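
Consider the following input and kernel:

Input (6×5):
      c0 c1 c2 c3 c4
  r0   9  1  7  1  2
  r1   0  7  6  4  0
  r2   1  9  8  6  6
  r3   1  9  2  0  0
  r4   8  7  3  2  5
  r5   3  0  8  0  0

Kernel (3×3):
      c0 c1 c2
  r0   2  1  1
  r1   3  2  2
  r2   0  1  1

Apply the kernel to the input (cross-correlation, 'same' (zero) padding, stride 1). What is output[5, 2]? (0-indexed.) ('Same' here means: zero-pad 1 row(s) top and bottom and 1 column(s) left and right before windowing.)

The receptive field on the zero-padded input at this output position is [7 3 2 / 0 8 0 / 0 0 0]. Elementwise product with the kernel and sum: 7·2 + 3·1 + 2·1 + 0·3 + 8·2 + 0·2 + 0·1 + 0·1.

35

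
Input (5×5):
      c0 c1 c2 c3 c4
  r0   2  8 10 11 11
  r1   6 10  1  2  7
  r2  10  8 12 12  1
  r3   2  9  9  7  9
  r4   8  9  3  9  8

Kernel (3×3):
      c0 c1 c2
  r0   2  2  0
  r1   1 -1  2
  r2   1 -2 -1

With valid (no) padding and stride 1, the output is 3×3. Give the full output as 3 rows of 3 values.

0 21 42
33 26 -6
34 48 45

Output[0,0]: The receptive field on the input at this output position is [2 8 10 / 6 10 1 / 10 8 12]. Elementwise product with the kernel and sum: 2·2 + 8·2 + 6·1 + 10·-1 + 1·2 + 10·1 + 8·-2 + 12·-1.
Output[0,1]: The receptive field on the input at this output position is [8 10 11 / 10 1 2 / 8 12 12]. Elementwise product with the kernel and sum: 8·2 + 10·2 + 10·1 + 1·-1 + 2·2 + 8·1 + 12·-2 + 12·-1.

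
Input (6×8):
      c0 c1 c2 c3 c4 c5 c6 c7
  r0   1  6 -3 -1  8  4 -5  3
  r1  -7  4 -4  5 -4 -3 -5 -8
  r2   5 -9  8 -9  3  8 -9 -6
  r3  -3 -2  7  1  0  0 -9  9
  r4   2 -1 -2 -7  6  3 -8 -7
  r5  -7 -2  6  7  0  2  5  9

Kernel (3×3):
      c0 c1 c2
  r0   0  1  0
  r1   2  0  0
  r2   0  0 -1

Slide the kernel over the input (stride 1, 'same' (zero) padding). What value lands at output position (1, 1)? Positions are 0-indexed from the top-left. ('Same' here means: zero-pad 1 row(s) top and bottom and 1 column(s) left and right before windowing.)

The receptive field on the zero-padded input at this output position is [1 6 -3 / -7 4 -4 / 5 -9 8]. Elementwise product with the kernel and sum: 6·1 + -7·2 + 8·-1.

-16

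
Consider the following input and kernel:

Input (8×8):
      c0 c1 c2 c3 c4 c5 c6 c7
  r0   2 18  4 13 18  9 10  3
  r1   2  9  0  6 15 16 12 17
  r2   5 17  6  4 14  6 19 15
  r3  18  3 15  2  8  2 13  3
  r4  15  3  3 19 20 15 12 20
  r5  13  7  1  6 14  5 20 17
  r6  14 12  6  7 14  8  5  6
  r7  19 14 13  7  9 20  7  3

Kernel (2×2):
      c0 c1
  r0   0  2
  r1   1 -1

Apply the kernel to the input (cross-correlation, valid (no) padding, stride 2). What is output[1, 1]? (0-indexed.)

21

The receptive field on the input at this output position is [6 4 / 15 2]. Elementwise product with the kernel and sum: 4·2 + 15·1 + 2·-1.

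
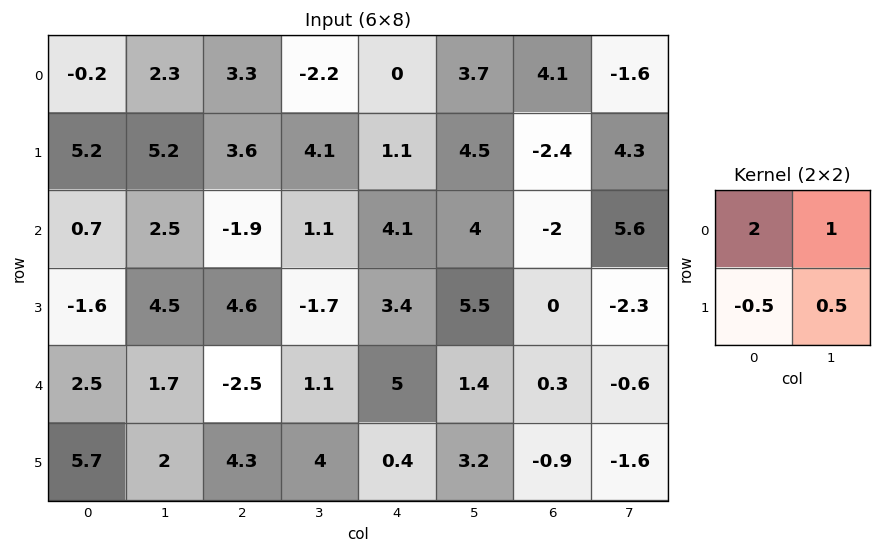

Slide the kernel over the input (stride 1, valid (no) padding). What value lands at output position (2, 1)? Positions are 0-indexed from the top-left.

3.15

The receptive field on the input at this output position is [2.5 -1.9 / 4.5 4.6]. Elementwise product with the kernel and sum: 2.5·2 + -1.9·1 + 4.5·-0.5 + 4.6·0.5.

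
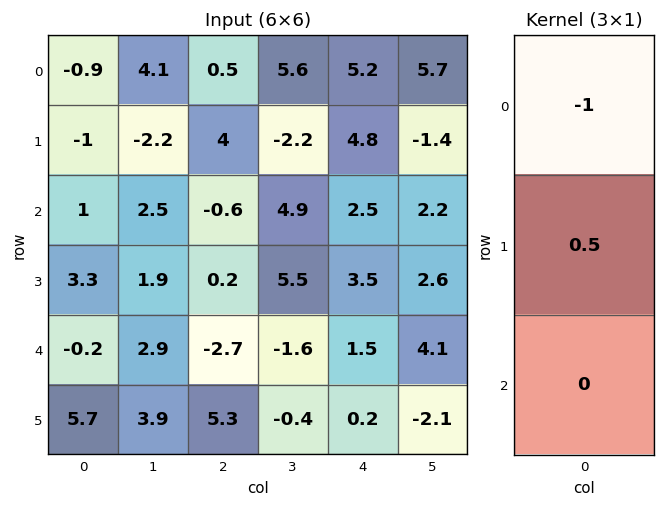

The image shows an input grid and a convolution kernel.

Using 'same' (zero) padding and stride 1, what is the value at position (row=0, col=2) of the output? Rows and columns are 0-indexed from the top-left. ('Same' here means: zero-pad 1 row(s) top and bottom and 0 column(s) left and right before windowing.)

The receptive field on the zero-padded input at this output position is [0 / 0.5 / 4]. Elementwise product with the kernel and sum: 0·-1 + 0.5·0.5.

0.25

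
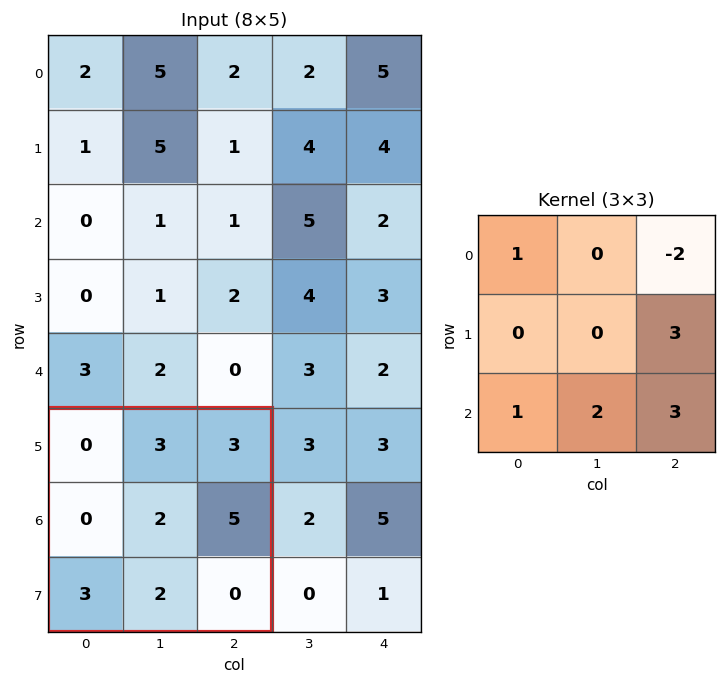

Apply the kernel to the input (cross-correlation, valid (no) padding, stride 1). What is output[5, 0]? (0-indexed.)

16

The receptive field on the input at this output position is [0 3 3 / 0 2 5 / 3 2 0]. Elementwise product with the kernel and sum: 0·1 + 3·-2 + 5·3 + 3·1 + 2·2 + 0·3.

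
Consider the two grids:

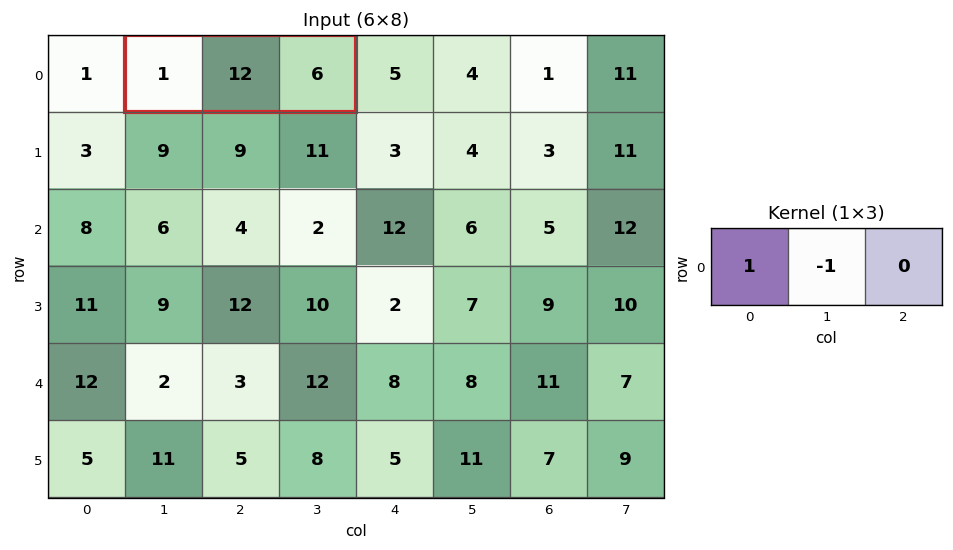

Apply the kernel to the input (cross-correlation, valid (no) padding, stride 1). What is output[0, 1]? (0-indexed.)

The receptive field on the input at this output position is [1 12 6]. Elementwise product with the kernel and sum: 1·1 + 12·-1.

-11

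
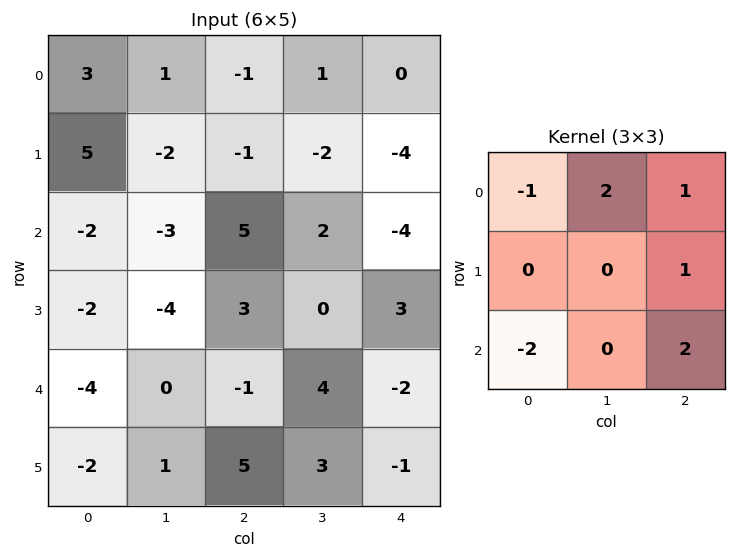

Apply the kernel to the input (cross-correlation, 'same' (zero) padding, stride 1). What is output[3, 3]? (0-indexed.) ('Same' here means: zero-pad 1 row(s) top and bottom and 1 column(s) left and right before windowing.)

-4

The receptive field on the zero-padded input at this output position is [5 2 -4 / 3 0 3 / -1 4 -2]. Elementwise product with the kernel and sum: 5·-1 + 2·2 + -4·1 + 3·1 + -1·-2 + -2·2.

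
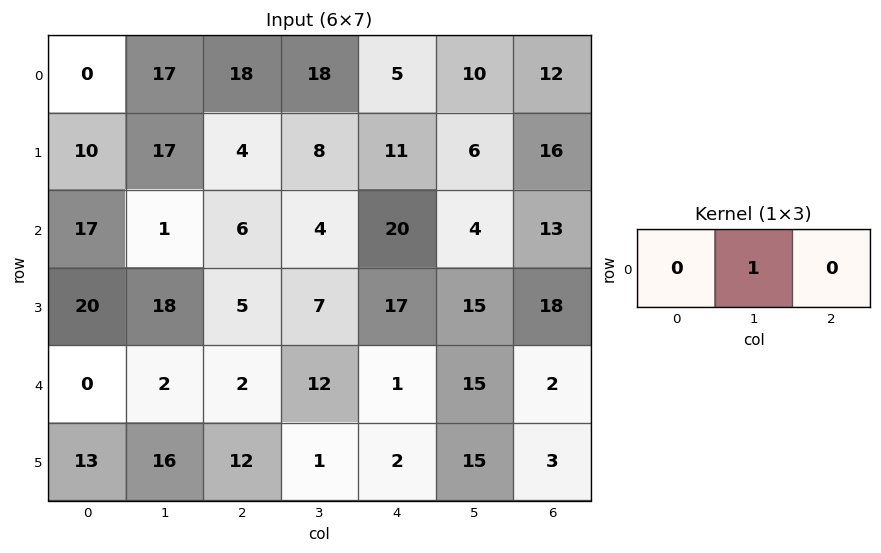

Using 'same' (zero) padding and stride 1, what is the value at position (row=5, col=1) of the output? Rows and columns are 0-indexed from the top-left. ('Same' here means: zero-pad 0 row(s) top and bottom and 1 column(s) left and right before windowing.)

16

The receptive field on the zero-padded input at this output position is [13 16 12]. Elementwise product with the kernel and sum: 16·1.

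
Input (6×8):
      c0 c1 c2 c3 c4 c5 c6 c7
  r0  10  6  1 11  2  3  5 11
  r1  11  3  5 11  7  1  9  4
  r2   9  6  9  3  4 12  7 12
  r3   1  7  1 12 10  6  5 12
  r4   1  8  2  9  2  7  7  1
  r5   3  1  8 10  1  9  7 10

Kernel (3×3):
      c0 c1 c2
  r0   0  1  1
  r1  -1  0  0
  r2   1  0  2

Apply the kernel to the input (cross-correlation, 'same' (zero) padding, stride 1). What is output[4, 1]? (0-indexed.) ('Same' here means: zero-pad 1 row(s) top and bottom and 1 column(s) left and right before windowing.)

26

The receptive field on the zero-padded input at this output position is [1 7 1 / 1 8 2 / 3 1 8]. Elementwise product with the kernel and sum: 7·1 + 1·1 + 1·-1 + 3·1 + 8·2.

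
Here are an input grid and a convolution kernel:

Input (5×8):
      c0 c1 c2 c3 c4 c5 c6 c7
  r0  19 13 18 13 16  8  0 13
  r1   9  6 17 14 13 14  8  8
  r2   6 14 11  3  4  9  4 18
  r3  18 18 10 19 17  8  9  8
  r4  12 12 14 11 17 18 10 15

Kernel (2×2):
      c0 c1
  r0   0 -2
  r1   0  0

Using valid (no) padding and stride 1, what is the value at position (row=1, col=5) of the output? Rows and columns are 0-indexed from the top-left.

The receptive field on the input at this output position is [14 8 / 9 4]. Elementwise product with the kernel and sum: 8·-2.

-16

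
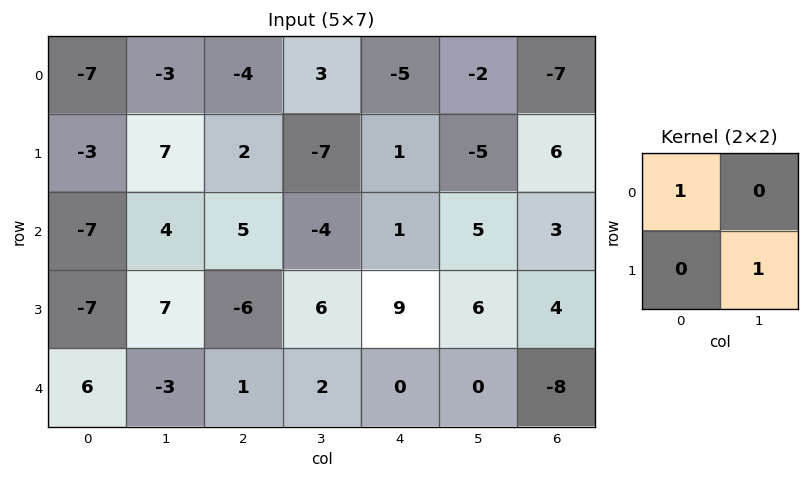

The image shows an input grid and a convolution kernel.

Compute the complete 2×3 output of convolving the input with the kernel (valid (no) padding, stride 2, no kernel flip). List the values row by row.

Output[0,0]: The receptive field on the input at this output position is [-7 -3 / -3 7]. Elementwise product with the kernel and sum: -7·1 + 7·1.

0 -11 -10
0 11 7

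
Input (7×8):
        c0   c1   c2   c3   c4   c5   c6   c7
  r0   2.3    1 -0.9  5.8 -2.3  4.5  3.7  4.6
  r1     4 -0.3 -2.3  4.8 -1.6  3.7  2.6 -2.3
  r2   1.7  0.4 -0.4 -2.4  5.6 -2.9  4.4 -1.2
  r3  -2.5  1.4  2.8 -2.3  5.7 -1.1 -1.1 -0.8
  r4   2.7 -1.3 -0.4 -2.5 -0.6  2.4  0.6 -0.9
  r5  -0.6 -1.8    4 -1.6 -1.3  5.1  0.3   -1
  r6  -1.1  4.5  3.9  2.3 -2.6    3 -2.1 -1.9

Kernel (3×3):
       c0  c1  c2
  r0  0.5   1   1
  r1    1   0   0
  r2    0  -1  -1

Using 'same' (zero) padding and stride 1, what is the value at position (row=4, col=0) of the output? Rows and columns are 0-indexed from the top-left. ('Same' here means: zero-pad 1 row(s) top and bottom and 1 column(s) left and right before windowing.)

1.3

The receptive field on the zero-padded input at this output position is [0 -2.5 1.4 / 0 2.7 -1.3 / 0 -0.6 -1.8]. Elementwise product with the kernel and sum: 0·0.5 + -2.5·1 + 1.4·1 + 0·1 + -0.6·-1 + -1.8·-1.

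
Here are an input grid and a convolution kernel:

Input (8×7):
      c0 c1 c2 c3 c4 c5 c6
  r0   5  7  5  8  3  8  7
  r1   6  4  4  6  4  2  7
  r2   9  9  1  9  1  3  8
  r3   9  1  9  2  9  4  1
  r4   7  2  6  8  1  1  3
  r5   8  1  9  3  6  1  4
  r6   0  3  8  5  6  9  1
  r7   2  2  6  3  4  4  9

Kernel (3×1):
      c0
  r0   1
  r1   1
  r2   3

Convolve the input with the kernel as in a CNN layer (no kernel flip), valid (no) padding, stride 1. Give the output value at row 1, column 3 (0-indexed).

The receptive field on the input at this output position is [6 / 9 / 2]. Elementwise product with the kernel and sum: 6·1 + 9·1 + 2·3.

21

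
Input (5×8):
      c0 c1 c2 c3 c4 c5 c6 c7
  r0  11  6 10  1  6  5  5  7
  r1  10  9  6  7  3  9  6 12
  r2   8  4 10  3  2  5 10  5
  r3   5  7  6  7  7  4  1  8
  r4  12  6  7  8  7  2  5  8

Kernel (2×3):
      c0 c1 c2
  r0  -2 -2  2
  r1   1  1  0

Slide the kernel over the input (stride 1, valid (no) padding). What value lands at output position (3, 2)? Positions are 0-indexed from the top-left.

The receptive field on the input at this output position is [6 7 7 / 7 8 7]. Elementwise product with the kernel and sum: 6·-2 + 7·-2 + 7·2 + 7·1 + 8·1.

3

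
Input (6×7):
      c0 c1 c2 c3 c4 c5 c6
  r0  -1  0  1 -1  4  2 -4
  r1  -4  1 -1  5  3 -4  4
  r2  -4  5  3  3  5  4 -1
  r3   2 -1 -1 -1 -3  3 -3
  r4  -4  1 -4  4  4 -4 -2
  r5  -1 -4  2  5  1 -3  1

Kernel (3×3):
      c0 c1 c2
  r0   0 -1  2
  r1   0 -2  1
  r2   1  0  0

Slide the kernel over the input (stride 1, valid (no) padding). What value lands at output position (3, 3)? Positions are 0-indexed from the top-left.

2

The receptive field on the input at this output position is [-1 -3 3 / 4 4 -4 / 5 1 -3]. Elementwise product with the kernel and sum: -3·-1 + 3·2 + 4·-2 + -4·1 + 5·1.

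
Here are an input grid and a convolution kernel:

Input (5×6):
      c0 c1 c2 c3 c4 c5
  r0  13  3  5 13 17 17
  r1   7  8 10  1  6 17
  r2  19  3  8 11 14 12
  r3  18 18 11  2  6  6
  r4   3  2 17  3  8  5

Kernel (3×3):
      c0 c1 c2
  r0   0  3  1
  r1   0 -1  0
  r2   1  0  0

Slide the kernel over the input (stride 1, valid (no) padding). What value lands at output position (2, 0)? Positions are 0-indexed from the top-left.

2

The receptive field on the input at this output position is [19 3 8 / 18 18 11 / 3 2 17]. Elementwise product with the kernel and sum: 3·3 + 8·1 + 18·-1 + 3·1.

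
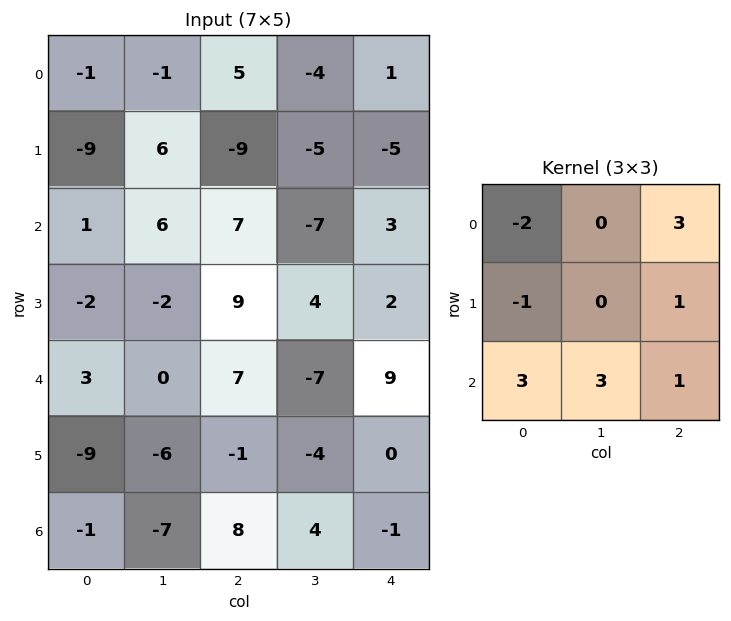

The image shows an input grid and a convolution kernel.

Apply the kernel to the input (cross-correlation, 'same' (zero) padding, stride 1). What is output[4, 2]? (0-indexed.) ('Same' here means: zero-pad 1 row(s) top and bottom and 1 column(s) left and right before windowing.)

The receptive field on the zero-padded input at this output position is [-2 9 4 / 0 7 -7 / -6 -1 -4]. Elementwise product with the kernel and sum: -2·-2 + 4·3 + 0·-1 + -7·1 + -6·3 + -1·3 + -4·1.

-16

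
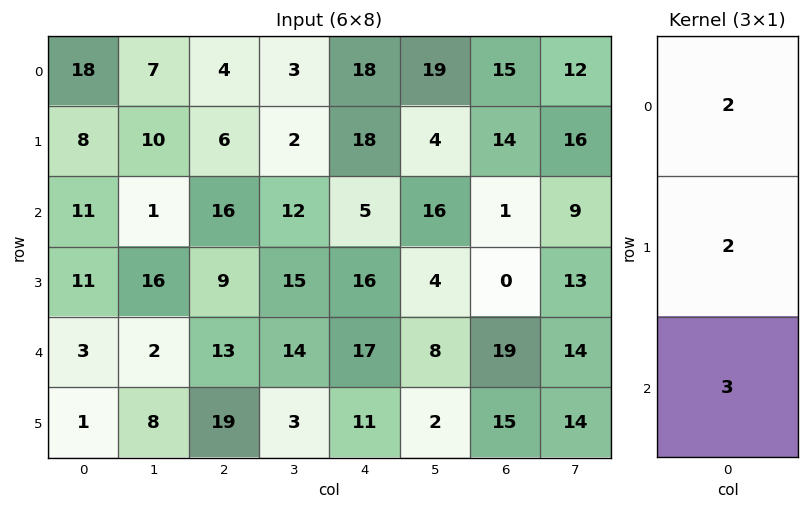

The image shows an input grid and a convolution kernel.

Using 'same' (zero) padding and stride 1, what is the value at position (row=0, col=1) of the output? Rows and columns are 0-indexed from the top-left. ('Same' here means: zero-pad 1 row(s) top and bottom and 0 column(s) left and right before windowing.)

44

The receptive field on the zero-padded input at this output position is [0 / 7 / 10]. Elementwise product with the kernel and sum: 0·2 + 7·2 + 10·3.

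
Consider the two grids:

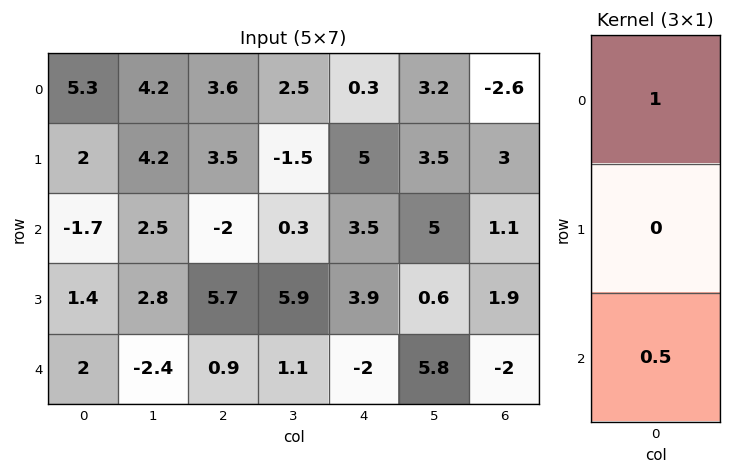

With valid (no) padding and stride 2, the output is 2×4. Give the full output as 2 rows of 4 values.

Output[0,0]: The receptive field on the input at this output position is [5.3 / 2 / -1.7]. Elementwise product with the kernel and sum: 5.3·1 + -1.7·0.5.

4.45 2.6 2.05 -2.05
-0.7 -1.55 2.5 0.1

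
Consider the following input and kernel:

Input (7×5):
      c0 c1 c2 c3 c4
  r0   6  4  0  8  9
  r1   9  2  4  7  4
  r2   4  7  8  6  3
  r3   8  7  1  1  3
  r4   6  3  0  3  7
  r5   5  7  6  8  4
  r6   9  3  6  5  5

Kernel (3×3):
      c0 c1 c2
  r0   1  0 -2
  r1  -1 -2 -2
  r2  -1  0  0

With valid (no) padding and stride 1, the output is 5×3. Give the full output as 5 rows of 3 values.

Output[0,0]: The receptive field on the input at this output position is [6 4 0 / 9 2 4 / 4 7 8]. Elementwise product with the kernel and sum: 6·1 + 0·-2 + 9·-1 + 2·-2 + 4·-2 + 4·-1.
Output[0,1]: The receptive field on the input at this output position is [4 0 8 / 2 4 7 / 7 8 6]. Elementwise product with the kernel and sum: 4·1 + 8·-2 + 2·-1 + 4·-2 + 7·-2 + 7·-1.

-19 -43 -52
-41 -54 -31
-42 -19 -7
-11 -11 -31
-34 -41 -50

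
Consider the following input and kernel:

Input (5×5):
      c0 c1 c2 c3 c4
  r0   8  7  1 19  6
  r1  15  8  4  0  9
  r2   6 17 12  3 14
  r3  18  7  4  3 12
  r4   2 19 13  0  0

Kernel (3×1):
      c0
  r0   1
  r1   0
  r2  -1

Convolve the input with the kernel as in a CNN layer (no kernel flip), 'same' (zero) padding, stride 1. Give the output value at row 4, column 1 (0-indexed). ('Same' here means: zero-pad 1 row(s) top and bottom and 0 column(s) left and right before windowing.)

7

The receptive field on the zero-padded input at this output position is [7 / 19 / 0]. Elementwise product with the kernel and sum: 7·1 + 0·-1.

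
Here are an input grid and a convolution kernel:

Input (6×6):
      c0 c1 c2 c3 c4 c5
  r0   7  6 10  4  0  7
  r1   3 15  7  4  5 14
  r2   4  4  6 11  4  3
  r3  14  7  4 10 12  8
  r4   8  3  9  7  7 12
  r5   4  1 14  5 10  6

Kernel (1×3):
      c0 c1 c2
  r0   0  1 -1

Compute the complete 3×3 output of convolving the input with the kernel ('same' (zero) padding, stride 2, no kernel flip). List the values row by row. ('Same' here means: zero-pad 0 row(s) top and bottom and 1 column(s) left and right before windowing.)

1 6 -7
0 -5 1
5 2 -5

Output[0,0]: The receptive field on the zero-padded input at this output position is [0 7 6]. Elementwise product with the kernel and sum: 7·1 + 6·-1.
Output[0,1]: The receptive field on the zero-padded input at this output position is [6 10 4]. Elementwise product with the kernel and sum: 10·1 + 4·-1.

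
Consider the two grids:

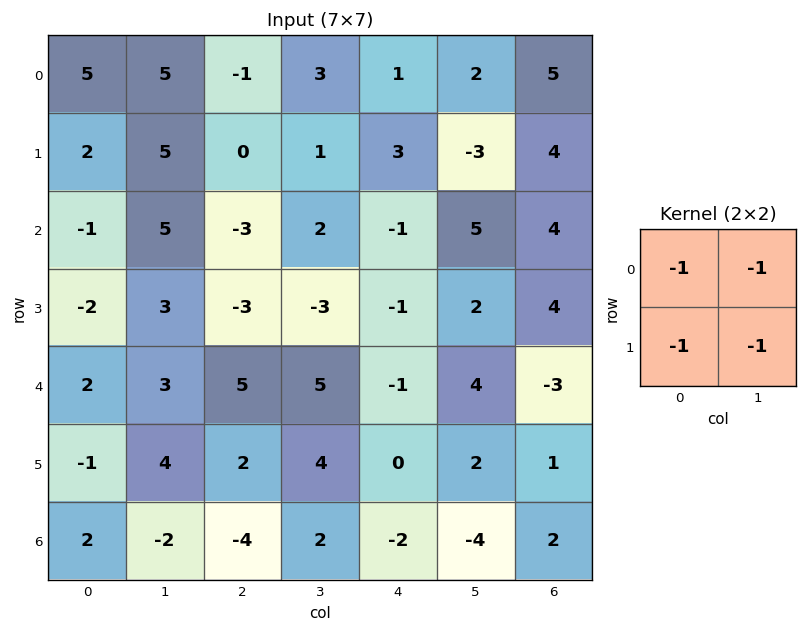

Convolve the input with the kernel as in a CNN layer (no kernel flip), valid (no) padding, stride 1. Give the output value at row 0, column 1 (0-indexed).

-9

The receptive field on the input at this output position is [5 -1 / 5 0]. Elementwise product with the kernel and sum: 5·-1 + -1·-1 + 5·-1 + 0·-1.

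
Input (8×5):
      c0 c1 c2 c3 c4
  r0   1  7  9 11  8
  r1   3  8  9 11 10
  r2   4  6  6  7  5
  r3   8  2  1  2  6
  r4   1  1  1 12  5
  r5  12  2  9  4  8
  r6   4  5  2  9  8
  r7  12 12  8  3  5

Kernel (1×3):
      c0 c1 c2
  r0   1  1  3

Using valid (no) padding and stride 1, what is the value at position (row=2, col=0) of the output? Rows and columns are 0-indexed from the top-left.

The receptive field on the input at this output position is [4 6 6]. Elementwise product with the kernel and sum: 4·1 + 6·1 + 6·3.

28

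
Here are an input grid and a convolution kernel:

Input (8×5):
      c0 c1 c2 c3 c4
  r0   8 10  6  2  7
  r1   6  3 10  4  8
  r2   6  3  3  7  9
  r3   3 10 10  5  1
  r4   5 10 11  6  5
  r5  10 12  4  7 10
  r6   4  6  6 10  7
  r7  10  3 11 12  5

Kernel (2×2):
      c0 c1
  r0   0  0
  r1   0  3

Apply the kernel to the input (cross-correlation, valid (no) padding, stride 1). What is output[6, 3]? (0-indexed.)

The receptive field on the input at this output position is [10 7 / 12 5]. Elementwise product with the kernel and sum: 5·3.

15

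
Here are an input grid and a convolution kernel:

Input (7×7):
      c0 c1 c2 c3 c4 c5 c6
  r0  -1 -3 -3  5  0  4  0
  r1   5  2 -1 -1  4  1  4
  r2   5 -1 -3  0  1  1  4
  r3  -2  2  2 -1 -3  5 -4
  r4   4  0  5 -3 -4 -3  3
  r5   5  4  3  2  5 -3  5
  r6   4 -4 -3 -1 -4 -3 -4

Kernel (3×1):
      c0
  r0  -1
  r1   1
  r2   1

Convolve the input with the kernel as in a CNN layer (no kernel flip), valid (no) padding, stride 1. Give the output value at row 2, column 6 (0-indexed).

The receptive field on the input at this output position is [4 / -4 / 3]. Elementwise product with the kernel and sum: 4·-1 + -4·1 + 3·1.

-5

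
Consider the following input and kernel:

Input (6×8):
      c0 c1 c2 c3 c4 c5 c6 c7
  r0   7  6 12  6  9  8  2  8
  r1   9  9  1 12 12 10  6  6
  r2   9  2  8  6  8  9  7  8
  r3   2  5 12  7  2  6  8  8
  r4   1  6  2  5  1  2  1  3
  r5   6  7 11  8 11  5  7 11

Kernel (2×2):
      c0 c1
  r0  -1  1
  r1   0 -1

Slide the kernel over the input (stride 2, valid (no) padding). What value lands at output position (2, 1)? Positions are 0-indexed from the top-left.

-5

The receptive field on the input at this output position is [2 5 / 11 8]. Elementwise product with the kernel and sum: 2·-1 + 5·1 + 8·-1.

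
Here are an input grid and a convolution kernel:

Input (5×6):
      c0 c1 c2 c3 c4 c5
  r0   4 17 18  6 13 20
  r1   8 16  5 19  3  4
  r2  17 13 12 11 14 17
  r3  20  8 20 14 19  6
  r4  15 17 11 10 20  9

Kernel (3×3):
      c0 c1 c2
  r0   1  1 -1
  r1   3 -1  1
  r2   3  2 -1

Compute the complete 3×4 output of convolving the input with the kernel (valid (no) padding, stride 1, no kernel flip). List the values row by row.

81 143 54 101
125 90 129 128
158 95 107 98

Output[0,0]: The receptive field on the input at this output position is [4 17 18 / 8 16 5 / 17 13 12]. Elementwise product with the kernel and sum: 4·1 + 17·1 + 18·-1 + 8·3 + 16·-1 + 5·1 + 17·3 + 13·2 + 12·-1.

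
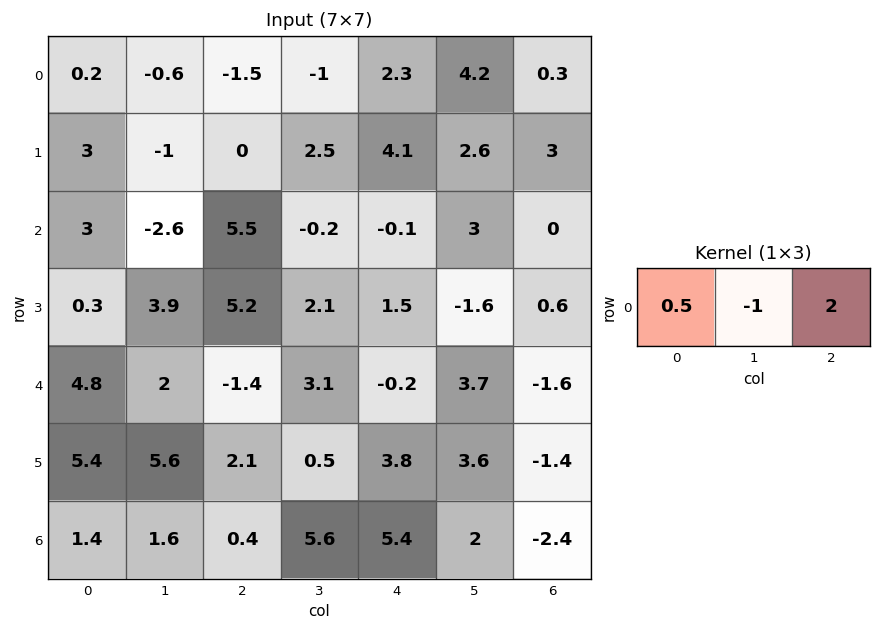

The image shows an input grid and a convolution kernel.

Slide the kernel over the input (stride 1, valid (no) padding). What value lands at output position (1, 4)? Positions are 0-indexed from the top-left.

5.45

The receptive field on the input at this output position is [4.1 2.6 3]. Elementwise product with the kernel and sum: 4.1·0.5 + 2.6·-1 + 3·2.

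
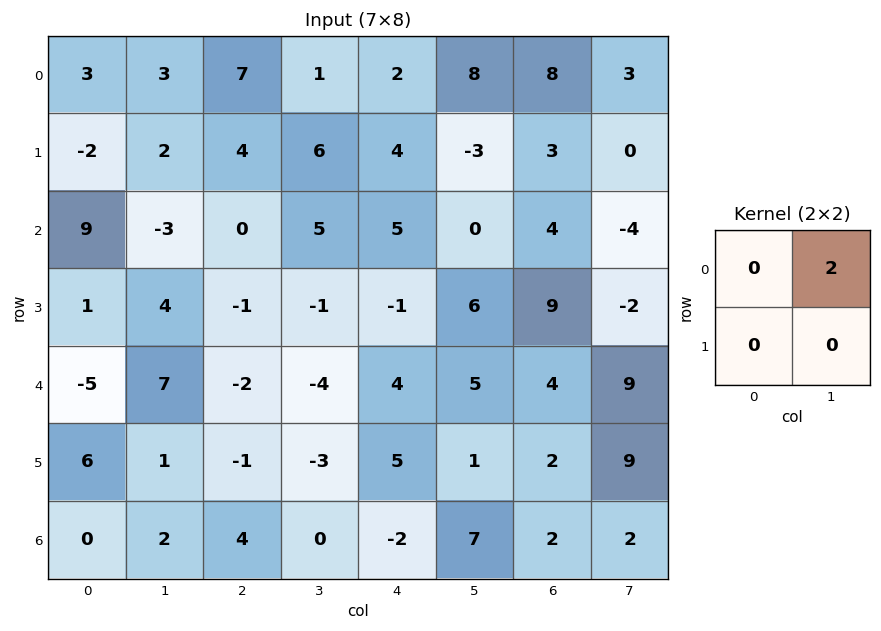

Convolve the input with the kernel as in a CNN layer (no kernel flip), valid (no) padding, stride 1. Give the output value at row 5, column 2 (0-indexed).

The receptive field on the input at this output position is [-1 -3 / 4 0]. Elementwise product with the kernel and sum: -3·2.

-6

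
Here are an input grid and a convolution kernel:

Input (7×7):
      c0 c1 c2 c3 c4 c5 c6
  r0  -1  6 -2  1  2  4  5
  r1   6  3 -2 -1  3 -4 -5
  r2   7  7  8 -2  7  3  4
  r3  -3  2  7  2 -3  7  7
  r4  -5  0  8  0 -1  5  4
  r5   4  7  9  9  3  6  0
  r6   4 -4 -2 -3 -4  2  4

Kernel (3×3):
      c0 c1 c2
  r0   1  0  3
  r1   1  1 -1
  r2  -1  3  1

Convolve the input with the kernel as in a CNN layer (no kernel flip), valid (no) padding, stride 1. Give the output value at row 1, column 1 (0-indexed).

The receptive field on the input at this output position is [3 -2 -1 / 7 8 -2 / 2 7 2]. Elementwise product with the kernel and sum: 3·1 + -1·3 + 7·1 + 8·1 + -2·-1 + 2·-1 + 7·3 + 2·1.

38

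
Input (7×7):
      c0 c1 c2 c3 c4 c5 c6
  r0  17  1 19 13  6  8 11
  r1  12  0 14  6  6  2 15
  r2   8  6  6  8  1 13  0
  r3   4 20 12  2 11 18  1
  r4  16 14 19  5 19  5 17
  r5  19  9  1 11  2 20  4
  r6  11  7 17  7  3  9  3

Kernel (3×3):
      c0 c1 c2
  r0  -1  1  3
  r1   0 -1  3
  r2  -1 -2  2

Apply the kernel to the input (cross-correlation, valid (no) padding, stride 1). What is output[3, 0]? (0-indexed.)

60

The receptive field on the input at this output position is [4 20 12 / 16 14 19 / 19 9 1]. Elementwise product with the kernel and sum: 4·-1 + 20·1 + 12·3 + 14·-1 + 19·3 + 19·-1 + 9·-2 + 1·2.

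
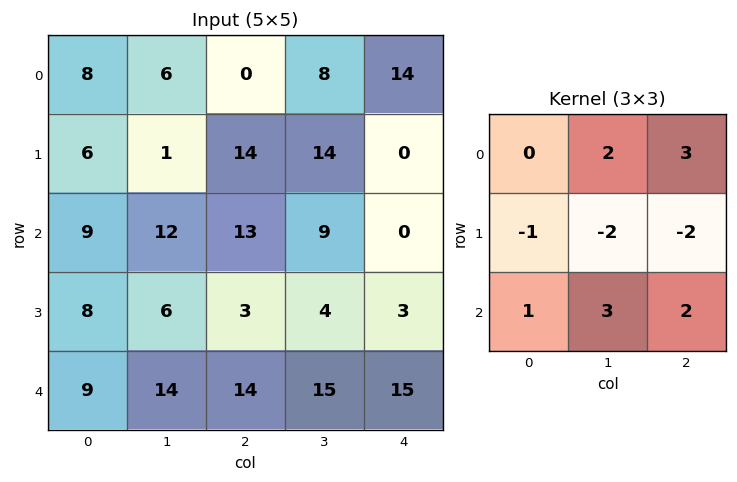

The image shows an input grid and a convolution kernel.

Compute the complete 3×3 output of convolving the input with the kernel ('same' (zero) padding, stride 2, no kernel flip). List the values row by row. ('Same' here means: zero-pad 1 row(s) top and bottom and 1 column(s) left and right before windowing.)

Output[0,0]: The receptive field on the zero-padded input at this output position is [0 0 0 / 0 8 6 / 0 6 1]. Elementwise product with the kernel and sum: 0·2 + 0·3 + 0·-1 + 8·-2 + 6·-2 + 0·1 + 6·3 + 1·2.

-8 49 -22
9 37 4
-12 -54 -39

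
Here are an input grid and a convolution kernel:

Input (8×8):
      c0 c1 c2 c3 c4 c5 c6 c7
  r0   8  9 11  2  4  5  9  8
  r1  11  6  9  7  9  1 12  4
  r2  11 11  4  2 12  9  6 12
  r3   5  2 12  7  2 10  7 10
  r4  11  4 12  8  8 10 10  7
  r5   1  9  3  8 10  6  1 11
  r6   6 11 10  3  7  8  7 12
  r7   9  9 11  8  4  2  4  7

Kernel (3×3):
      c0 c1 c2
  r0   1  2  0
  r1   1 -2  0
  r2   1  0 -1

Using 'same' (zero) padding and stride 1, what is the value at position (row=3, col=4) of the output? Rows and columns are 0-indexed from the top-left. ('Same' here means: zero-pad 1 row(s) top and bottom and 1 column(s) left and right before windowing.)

The receptive field on the zero-padded input at this output position is [2 12 9 / 7 2 10 / 8 8 10]. Elementwise product with the kernel and sum: 2·1 + 12·2 + 7·1 + 2·-2 + 8·1 + 10·-1.

27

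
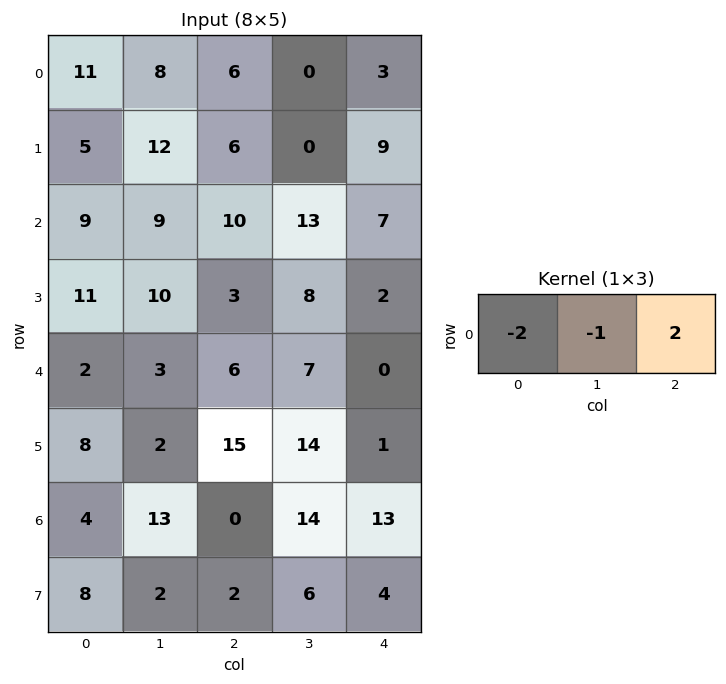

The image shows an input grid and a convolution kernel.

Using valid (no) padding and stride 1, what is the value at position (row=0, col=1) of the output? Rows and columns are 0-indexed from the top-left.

The receptive field on the input at this output position is [8 6 0]. Elementwise product with the kernel and sum: 8·-2 + 6·-1 + 0·2.

-22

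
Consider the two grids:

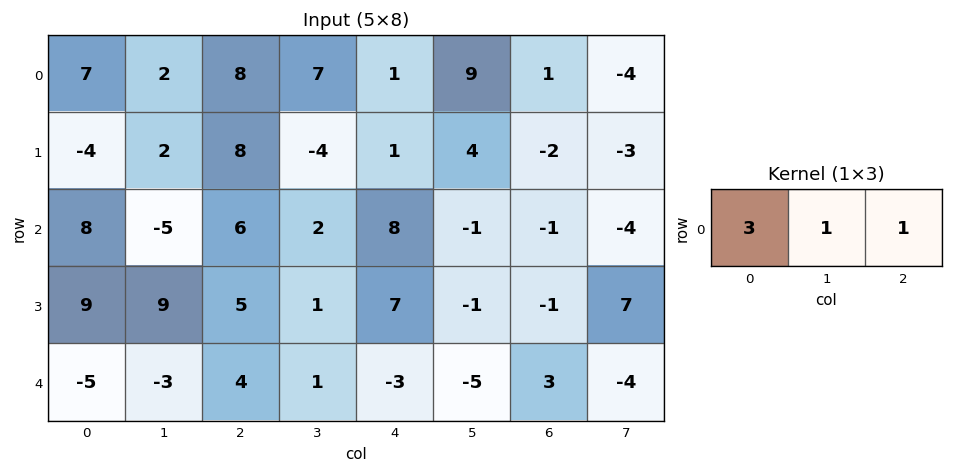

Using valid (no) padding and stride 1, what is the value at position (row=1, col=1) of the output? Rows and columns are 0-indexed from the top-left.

The receptive field on the input at this output position is [2 8 -4]. Elementwise product with the kernel and sum: 2·3 + 8·1 + -4·1.

10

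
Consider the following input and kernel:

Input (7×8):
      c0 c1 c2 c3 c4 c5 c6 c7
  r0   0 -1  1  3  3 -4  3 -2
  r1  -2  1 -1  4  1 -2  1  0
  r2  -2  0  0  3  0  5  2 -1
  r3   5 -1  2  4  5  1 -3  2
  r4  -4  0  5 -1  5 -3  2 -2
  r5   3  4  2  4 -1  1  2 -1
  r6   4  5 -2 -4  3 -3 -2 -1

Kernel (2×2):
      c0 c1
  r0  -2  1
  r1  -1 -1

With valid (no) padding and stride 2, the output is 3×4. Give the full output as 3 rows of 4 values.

0 -2 -9 -9
0 -3 -1 -4
1 -17 -13 -7

Output[0,0]: The receptive field on the input at this output position is [0 -1 / -2 1]. Elementwise product with the kernel and sum: 0·-2 + -1·1 + -2·-1 + 1·-1.
Output[0,1]: The receptive field on the input at this output position is [1 3 / -1 4]. Elementwise product with the kernel and sum: 1·-2 + 3·1 + -1·-1 + 4·-1.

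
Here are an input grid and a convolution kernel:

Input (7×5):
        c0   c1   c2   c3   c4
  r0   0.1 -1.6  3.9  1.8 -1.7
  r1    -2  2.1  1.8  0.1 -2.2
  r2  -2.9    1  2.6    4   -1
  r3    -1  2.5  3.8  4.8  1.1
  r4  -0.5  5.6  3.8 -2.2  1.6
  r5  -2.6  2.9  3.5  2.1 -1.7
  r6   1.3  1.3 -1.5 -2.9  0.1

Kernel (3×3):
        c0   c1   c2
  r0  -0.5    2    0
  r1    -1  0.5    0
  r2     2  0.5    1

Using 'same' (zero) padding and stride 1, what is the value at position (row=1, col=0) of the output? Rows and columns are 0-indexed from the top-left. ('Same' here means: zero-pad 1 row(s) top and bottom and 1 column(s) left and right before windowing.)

The receptive field on the zero-padded input at this output position is [0 0.1 -1.6 / 0 -2 2.1 / 0 -2.9 1]. Elementwise product with the kernel and sum: 0·-0.5 + 0.1·2 + 0·-1 + -2·0.5 + 0·2 + -2.9·0.5 + 1·1.

-1.25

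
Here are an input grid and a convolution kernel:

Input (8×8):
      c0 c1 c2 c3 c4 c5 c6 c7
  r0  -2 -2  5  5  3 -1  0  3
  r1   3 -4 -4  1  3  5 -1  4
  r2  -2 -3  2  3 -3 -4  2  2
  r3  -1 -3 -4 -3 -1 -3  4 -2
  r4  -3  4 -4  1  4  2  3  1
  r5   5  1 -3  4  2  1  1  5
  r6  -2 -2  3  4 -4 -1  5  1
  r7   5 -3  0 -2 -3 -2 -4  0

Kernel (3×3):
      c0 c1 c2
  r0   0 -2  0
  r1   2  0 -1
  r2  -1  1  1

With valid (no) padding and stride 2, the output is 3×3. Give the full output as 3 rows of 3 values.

15 -23 10
11 -4 3
8 -13 7

Output[0,0]: The receptive field on the input at this output position is [-2 -2 5 / 3 -4 -4 / -2 -3 2]. Elementwise product with the kernel and sum: -2·-2 + 3·2 + -4·-1 + -2·-1 + -3·1 + 2·1.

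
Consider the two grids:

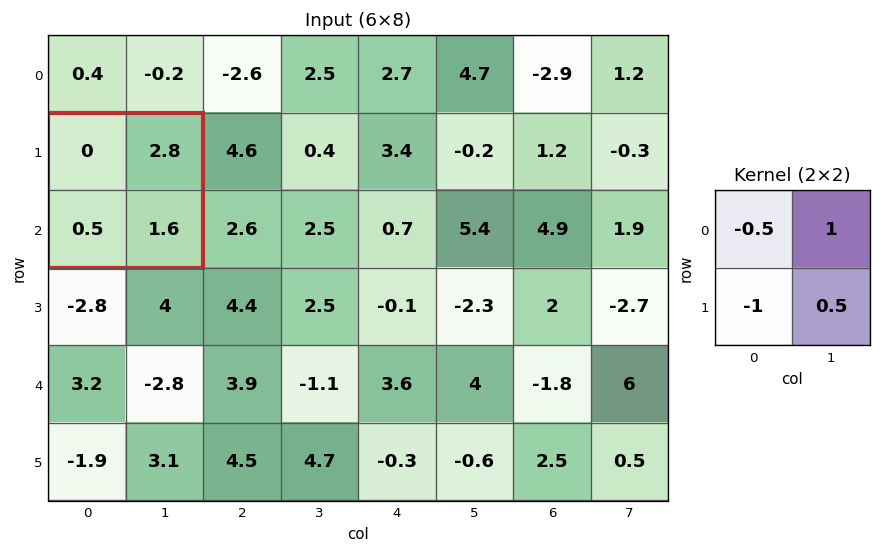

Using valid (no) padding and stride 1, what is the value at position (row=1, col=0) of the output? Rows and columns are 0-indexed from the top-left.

3.1

The receptive field on the input at this output position is [0 2.8 / 0.5 1.6]. Elementwise product with the kernel and sum: 0·-0.5 + 2.8·1 + 0.5·-1 + 1.6·0.5.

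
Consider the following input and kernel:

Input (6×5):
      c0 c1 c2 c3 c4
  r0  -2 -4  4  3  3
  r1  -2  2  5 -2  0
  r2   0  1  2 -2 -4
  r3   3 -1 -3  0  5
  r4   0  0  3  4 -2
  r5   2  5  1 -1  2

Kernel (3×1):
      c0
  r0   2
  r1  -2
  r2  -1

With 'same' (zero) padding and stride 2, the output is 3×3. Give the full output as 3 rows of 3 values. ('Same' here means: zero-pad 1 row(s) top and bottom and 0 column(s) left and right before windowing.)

6 -13 -6
-7 9 3
4 -13 12

Output[0,0]: The receptive field on the zero-padded input at this output position is [0 / -2 / -2]. Elementwise product with the kernel and sum: 0·2 + -2·-2 + -2·-1.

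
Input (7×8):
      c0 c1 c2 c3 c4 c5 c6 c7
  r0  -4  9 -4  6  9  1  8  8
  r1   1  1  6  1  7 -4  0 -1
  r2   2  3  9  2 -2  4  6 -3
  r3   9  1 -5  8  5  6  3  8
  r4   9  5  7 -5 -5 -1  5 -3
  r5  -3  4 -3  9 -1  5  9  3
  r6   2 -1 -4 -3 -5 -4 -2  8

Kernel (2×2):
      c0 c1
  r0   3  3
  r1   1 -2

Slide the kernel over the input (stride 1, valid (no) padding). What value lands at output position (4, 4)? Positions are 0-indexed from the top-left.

-29

The receptive field on the input at this output position is [-5 -1 / -1 5]. Elementwise product with the kernel and sum: -5·3 + -1·3 + -1·1 + 5·-2.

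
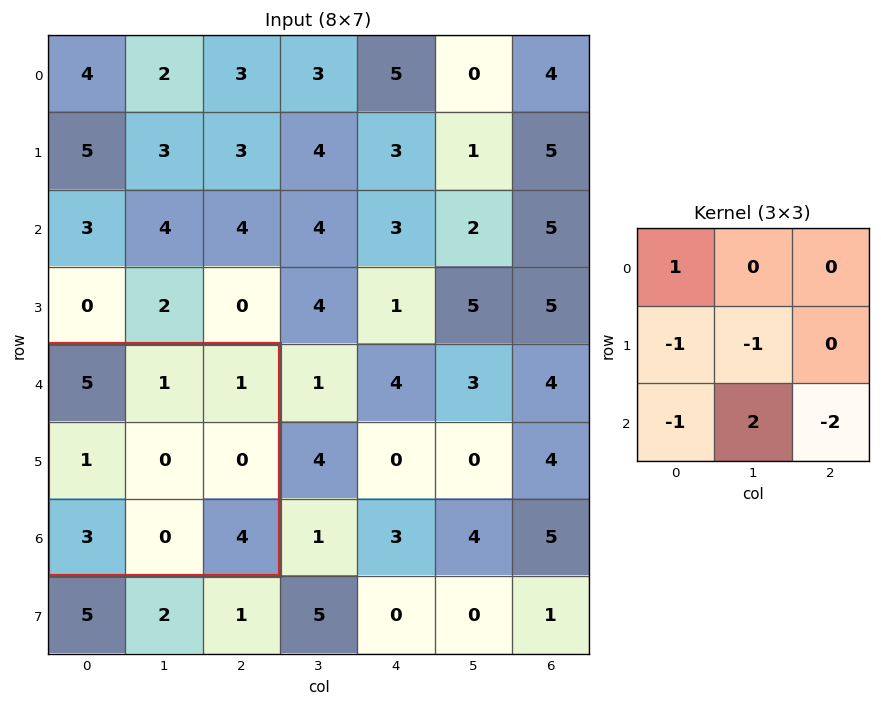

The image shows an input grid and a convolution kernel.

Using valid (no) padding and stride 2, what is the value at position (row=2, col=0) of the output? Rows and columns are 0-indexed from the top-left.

The receptive field on the input at this output position is [5 1 1 / 1 0 0 / 3 0 4]. Elementwise product with the kernel and sum: 5·1 + 1·-1 + 0·-1 + 3·-1 + 0·2 + 4·-2.

-7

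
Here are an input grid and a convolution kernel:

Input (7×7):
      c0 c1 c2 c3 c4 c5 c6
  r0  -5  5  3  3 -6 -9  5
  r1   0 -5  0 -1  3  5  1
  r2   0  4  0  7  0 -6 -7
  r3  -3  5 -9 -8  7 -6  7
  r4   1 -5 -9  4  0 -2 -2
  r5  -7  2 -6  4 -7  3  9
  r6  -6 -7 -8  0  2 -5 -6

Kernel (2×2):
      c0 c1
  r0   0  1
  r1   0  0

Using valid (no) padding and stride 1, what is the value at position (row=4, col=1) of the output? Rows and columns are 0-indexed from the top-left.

-9

The receptive field on the input at this output position is [-5 -9 / 2 -6]. Elementwise product with the kernel and sum: -9·1.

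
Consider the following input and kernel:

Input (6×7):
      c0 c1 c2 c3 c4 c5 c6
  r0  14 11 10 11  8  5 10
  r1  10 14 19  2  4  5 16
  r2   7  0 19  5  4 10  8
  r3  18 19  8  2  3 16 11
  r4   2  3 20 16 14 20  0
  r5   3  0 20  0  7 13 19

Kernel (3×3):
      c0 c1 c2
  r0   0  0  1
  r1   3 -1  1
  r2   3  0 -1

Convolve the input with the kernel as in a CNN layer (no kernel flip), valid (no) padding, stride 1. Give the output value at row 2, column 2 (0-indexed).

75

The receptive field on the input at this output position is [19 5 4 / 8 2 3 / 20 16 14]. Elementwise product with the kernel and sum: 4·1 + 8·3 + 2·-1 + 3·1 + 20·3 + 14·-1.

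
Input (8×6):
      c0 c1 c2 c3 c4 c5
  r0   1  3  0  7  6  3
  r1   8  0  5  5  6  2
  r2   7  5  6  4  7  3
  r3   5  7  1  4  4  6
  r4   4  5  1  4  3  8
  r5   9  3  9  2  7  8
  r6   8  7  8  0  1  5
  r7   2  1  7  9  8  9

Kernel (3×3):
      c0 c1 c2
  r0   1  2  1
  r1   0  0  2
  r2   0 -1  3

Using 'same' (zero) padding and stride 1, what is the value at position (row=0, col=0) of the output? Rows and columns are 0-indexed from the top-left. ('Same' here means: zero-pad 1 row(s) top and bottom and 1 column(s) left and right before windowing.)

-2

The receptive field on the zero-padded input at this output position is [0 0 0 / 0 1 3 / 0 8 0]. Elementwise product with the kernel and sum: 0·1 + 0·2 + 0·1 + 3·2 + 8·-1 + 0·3.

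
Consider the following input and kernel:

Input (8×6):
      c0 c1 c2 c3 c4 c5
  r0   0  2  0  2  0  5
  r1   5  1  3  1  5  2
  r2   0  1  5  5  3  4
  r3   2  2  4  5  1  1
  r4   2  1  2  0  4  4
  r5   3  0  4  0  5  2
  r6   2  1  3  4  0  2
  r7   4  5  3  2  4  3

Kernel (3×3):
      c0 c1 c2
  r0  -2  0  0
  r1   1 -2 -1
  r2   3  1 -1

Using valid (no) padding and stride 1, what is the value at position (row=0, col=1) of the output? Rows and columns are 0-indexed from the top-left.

The receptive field on the input at this output position is [2 0 2 / 1 3 1 / 1 5 5]. Elementwise product with the kernel and sum: 2·-2 + 1·1 + 3·-2 + 1·-1 + 1·3 + 5·1 + 5·-1.

-7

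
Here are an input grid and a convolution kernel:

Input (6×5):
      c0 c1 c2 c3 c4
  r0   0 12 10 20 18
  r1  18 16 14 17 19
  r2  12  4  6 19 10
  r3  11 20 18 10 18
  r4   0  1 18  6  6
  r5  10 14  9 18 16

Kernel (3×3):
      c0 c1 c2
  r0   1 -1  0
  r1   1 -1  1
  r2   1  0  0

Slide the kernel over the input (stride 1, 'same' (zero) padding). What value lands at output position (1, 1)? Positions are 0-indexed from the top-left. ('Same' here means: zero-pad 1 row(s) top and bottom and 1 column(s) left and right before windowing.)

16

The receptive field on the zero-padded input at this output position is [0 12 10 / 18 16 14 / 12 4 6]. Elementwise product with the kernel and sum: 0·1 + 12·-1 + 18·1 + 16·-1 + 14·1 + 12·1.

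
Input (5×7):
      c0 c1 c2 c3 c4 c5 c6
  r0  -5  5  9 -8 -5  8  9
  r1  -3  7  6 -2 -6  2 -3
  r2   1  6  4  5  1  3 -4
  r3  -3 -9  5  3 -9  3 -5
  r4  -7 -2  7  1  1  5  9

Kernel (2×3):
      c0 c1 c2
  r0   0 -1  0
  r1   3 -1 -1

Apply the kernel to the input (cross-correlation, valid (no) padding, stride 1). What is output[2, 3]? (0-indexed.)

14

The receptive field on the input at this output position is [5 1 3 / 3 -9 3]. Elementwise product with the kernel and sum: 1·-1 + 3·3 + -9·-1 + 3·-1.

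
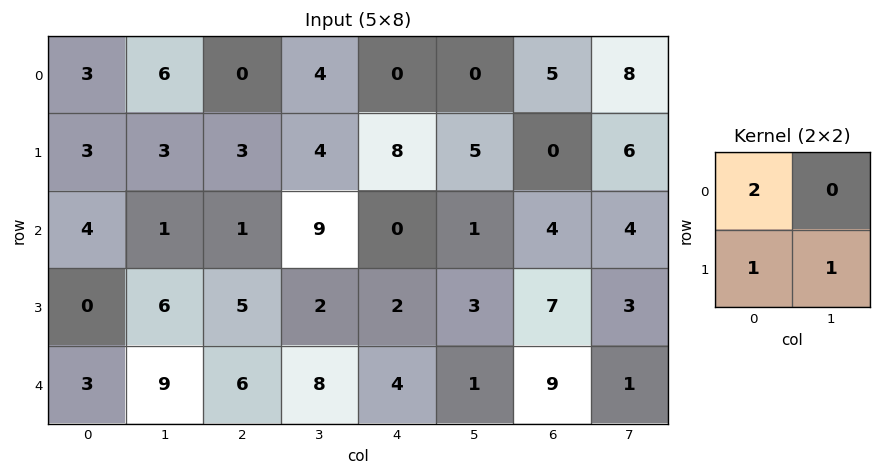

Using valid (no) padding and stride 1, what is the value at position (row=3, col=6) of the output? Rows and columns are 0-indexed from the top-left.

The receptive field on the input at this output position is [7 3 / 9 1]. Elementwise product with the kernel and sum: 7·2 + 9·1 + 1·1.

24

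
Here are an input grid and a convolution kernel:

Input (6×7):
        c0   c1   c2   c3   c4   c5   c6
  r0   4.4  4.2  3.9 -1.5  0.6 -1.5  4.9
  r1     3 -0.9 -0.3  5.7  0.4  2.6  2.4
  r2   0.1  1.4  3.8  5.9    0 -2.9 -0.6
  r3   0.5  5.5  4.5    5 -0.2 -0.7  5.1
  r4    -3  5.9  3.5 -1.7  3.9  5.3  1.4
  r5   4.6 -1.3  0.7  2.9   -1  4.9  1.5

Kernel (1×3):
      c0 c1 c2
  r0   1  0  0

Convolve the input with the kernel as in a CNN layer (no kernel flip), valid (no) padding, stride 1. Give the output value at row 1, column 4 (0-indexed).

The receptive field on the input at this output position is [0.4 2.6 2.4]. Elementwise product with the kernel and sum: 0.4·1.

0.4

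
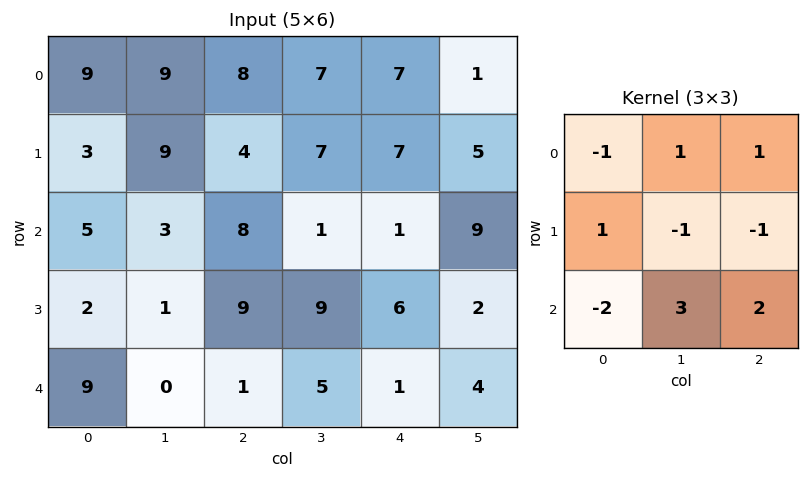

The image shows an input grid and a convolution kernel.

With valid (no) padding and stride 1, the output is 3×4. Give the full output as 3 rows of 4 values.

13 24 -15 15
21 39 37 0
-18 2 3 11

Output[0,0]: The receptive field on the input at this output position is [9 9 8 / 3 9 4 / 5 3 8]. Elementwise product with the kernel and sum: 9·-1 + 9·1 + 8·1 + 3·1 + 9·-1 + 4·-1 + 5·-2 + 3·3 + 8·2.
Output[0,1]: The receptive field on the input at this output position is [9 8 7 / 9 4 7 / 3 8 1]. Elementwise product with the kernel and sum: 9·-1 + 8·1 + 7·1 + 9·1 + 4·-1 + 7·-1 + 3·-2 + 8·3 + 1·2.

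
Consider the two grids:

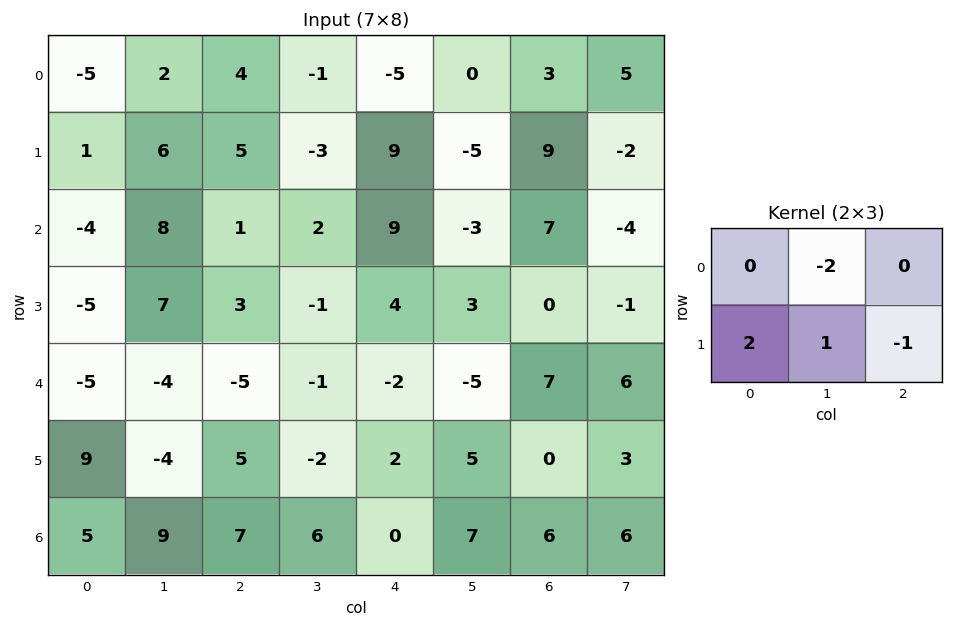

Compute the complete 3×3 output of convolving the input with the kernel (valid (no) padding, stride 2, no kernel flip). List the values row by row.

-1 0 4
-22 -3 17
17 8 19

Output[0,0]: The receptive field on the input at this output position is [-5 2 4 / 1 6 5]. Elementwise product with the kernel and sum: 2·-2 + 1·2 + 6·1 + 5·-1.
Output[0,1]: The receptive field on the input at this output position is [4 -1 -5 / 5 -3 9]. Elementwise product with the kernel and sum: -1·-2 + 5·2 + -3·1 + 9·-1.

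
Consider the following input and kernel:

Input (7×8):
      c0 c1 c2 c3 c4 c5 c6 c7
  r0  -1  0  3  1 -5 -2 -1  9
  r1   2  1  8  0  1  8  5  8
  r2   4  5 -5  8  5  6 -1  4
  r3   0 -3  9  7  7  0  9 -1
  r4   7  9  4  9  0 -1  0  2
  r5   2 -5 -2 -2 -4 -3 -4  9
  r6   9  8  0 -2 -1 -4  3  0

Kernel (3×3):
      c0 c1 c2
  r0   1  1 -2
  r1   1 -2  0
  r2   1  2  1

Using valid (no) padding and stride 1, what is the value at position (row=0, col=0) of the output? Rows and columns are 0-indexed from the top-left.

The receptive field on the input at this output position is [-1 0 3 / 2 1 8 / 4 5 -5]. Elementwise product with the kernel and sum: -1·1 + 0·1 + 3·-2 + 2·1 + 1·-2 + 4·1 + 5·2 + -5·1.

2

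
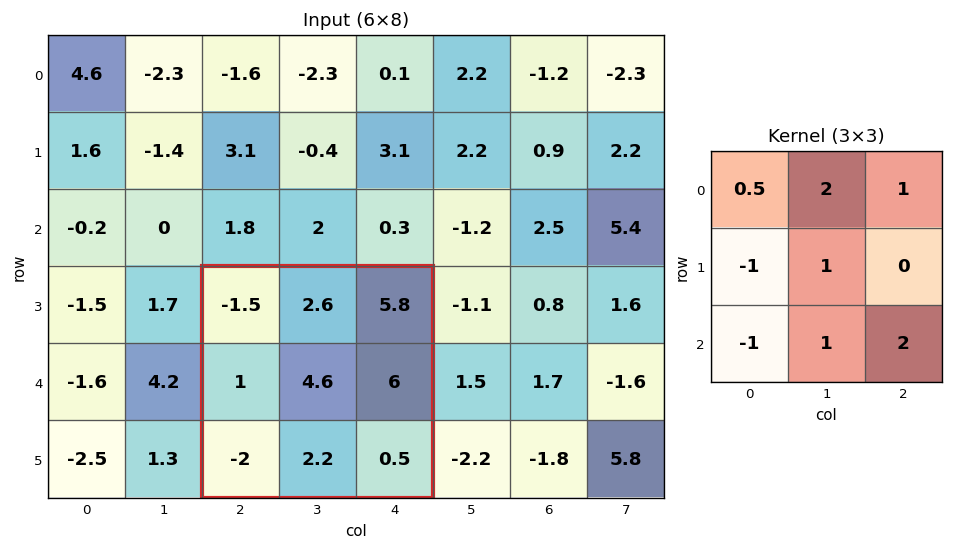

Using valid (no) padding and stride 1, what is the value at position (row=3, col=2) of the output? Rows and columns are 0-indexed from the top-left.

19.05

The receptive field on the input at this output position is [-1.5 2.6 5.8 / 1 4.6 6 / -2 2.2 0.5]. Elementwise product with the kernel and sum: -1.5·0.5 + 2.6·2 + 5.8·1 + 1·-1 + 4.6·1 + -2·-1 + 2.2·1 + 0.5·2.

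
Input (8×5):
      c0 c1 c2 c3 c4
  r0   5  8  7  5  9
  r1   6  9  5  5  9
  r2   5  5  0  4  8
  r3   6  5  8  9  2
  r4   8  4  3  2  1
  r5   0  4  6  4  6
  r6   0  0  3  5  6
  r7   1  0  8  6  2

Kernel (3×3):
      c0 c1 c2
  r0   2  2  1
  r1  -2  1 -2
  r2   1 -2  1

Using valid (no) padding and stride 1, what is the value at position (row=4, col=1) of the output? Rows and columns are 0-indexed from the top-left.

5

The receptive field on the input at this output position is [4 3 2 / 4 6 4 / 0 3 5]. Elementwise product with the kernel and sum: 4·2 + 3·2 + 2·1 + 4·-2 + 6·1 + 4·-2 + 0·1 + 3·-2 + 5·1.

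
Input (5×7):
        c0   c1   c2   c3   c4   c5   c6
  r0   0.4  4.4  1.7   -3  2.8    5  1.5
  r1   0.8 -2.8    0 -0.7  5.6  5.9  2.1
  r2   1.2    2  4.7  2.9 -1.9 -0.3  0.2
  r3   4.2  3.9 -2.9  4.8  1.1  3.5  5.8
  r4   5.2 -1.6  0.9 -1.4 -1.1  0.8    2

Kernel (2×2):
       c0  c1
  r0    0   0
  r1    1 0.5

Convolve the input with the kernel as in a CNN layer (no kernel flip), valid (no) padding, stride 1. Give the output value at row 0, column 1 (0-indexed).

-2.8

The receptive field on the input at this output position is [4.4 1.7 / -2.8 0]. Elementwise product with the kernel and sum: -2.8·1 + 0·0.5.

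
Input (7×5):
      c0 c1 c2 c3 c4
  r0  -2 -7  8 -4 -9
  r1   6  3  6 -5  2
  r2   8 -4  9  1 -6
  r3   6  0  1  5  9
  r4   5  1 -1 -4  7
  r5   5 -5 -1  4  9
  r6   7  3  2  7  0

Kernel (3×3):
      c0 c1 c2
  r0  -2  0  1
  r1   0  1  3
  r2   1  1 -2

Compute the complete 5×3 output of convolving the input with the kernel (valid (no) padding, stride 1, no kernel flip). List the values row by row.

19 4 -2
21 -8 -39
4 33 -11
-11 -22 9
-13 -4 49

Output[0,0]: The receptive field on the input at this output position is [-2 -7 8 / 6 3 6 / 8 -4 9]. Elementwise product with the kernel and sum: -2·-2 + 8·1 + 3·1 + 6·3 + 8·1 + -4·1 + 9·-2.
Output[0,1]: The receptive field on the input at this output position is [-7 8 -4 / 3 6 -5 / -4 9 1]. Elementwise product with the kernel and sum: -7·-2 + -4·1 + 6·1 + -5·3 + -4·1 + 9·1 + 1·-2.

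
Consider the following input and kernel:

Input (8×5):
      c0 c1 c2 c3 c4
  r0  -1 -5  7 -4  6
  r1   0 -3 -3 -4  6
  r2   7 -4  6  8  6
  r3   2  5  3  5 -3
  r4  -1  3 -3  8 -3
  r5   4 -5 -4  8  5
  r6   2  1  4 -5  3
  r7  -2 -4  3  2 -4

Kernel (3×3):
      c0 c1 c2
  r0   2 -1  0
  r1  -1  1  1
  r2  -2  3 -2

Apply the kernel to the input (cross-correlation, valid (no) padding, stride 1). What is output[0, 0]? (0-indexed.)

The receptive field on the input at this output position is [-1 -5 7 / 0 -3 -3 / 7 -4 6]. Elementwise product with the kernel and sum: -1·2 + -5·-1 + 0·-1 + -3·1 + -3·1 + 7·-2 + -4·3 + 6·-2.

-41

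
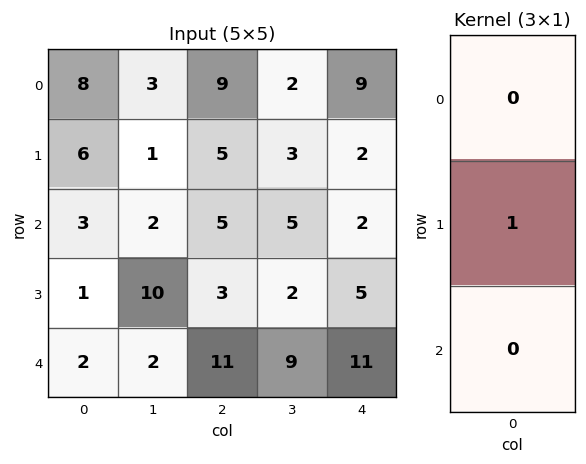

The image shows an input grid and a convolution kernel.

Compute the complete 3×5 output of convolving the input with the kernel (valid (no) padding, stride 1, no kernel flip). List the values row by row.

Output[0,0]: The receptive field on the input at this output position is [8 / 6 / 3]. Elementwise product with the kernel and sum: 6·1.

6 1 5 3 2
3 2 5 5 2
1 10 3 2 5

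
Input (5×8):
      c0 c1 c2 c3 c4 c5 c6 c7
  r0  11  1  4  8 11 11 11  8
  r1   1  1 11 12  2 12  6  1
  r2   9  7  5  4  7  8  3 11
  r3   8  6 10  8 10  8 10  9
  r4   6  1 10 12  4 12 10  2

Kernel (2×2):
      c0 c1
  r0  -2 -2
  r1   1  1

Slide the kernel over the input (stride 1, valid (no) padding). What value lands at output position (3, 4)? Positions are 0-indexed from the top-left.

-20

The receptive field on the input at this output position is [10 8 / 4 12]. Elementwise product with the kernel and sum: 10·-2 + 8·-2 + 4·1 + 12·1.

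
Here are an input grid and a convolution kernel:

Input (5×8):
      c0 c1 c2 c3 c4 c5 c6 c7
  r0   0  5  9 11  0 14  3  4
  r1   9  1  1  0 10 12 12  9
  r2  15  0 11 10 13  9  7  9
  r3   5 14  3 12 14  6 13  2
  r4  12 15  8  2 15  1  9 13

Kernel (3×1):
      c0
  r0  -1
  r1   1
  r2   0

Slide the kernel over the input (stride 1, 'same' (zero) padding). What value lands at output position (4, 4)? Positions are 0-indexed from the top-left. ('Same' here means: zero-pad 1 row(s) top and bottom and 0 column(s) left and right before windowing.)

1

The receptive field on the zero-padded input at this output position is [14 / 15 / 0]. Elementwise product with the kernel and sum: 14·-1 + 15·1.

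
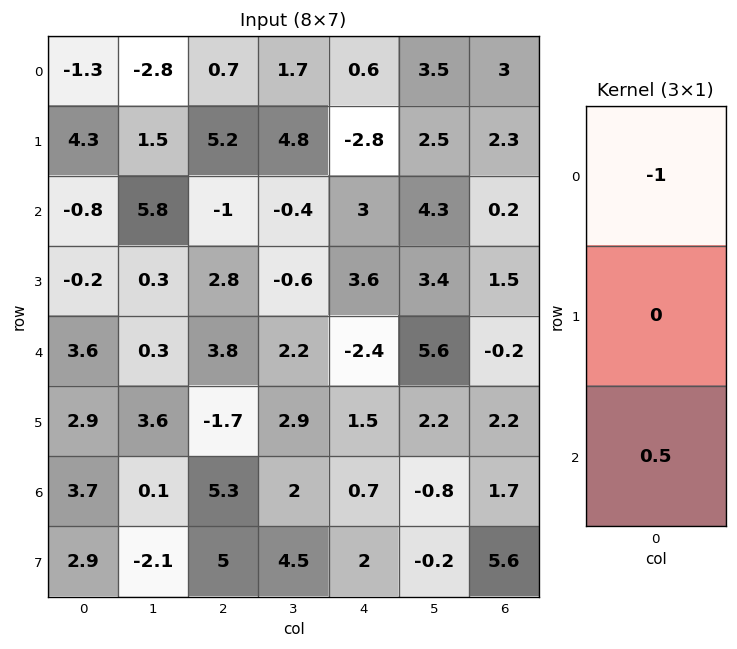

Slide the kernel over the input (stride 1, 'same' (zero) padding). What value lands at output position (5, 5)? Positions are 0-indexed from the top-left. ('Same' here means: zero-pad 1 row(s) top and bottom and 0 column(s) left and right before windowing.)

-6

The receptive field on the zero-padded input at this output position is [5.6 / 2.2 / -0.8]. Elementwise product with the kernel and sum: 5.6·-1 + -0.8·0.5.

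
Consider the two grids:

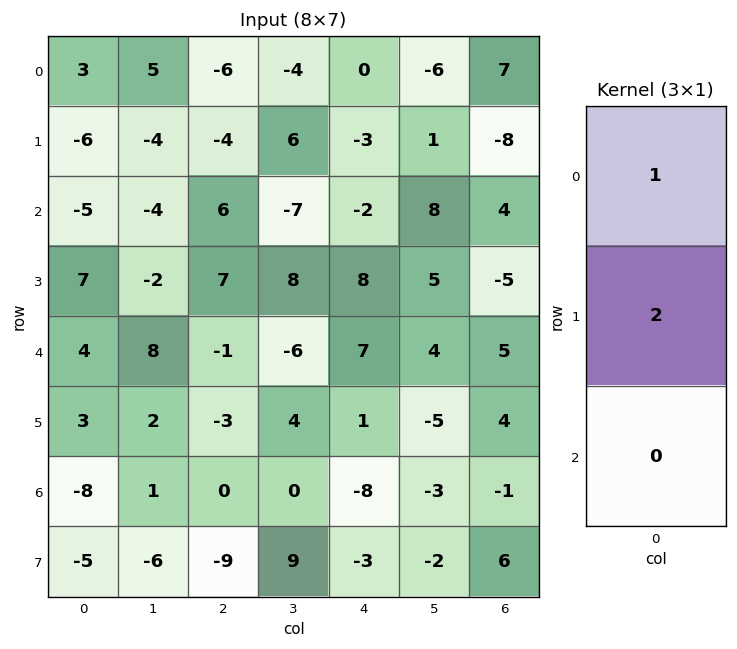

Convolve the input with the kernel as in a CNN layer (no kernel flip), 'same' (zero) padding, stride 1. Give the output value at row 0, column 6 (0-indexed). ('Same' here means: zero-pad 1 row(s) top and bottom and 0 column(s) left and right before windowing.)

The receptive field on the zero-padded input at this output position is [0 / 7 / -8]. Elementwise product with the kernel and sum: 0·1 + 7·2.

14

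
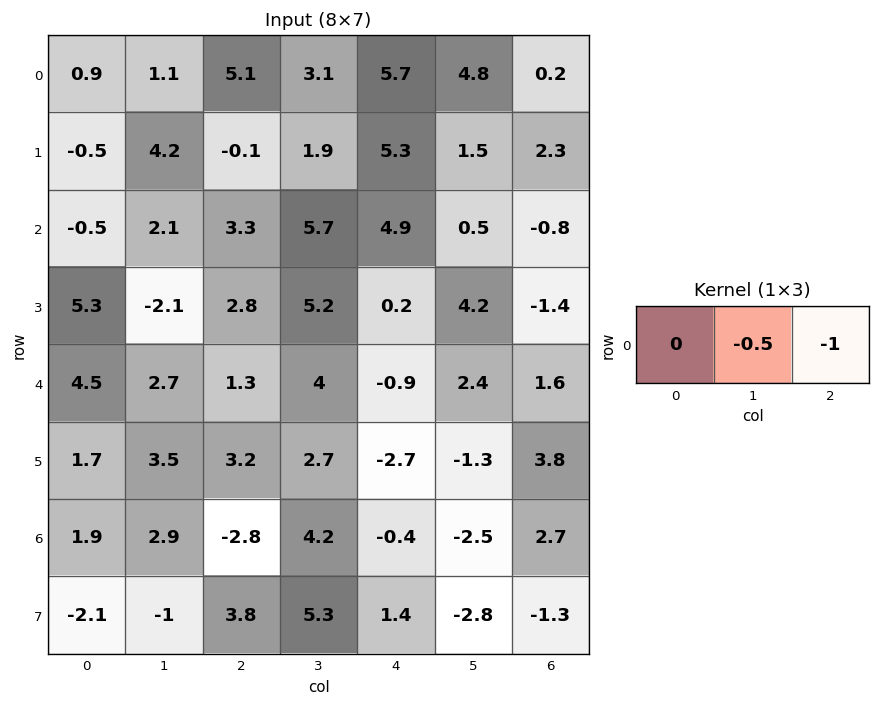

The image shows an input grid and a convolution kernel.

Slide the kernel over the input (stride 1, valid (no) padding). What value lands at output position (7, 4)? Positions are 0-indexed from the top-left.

The receptive field on the input at this output position is [1.4 -2.8 -1.3]. Elementwise product with the kernel and sum: -2.8·-0.5 + -1.3·-1.

2.7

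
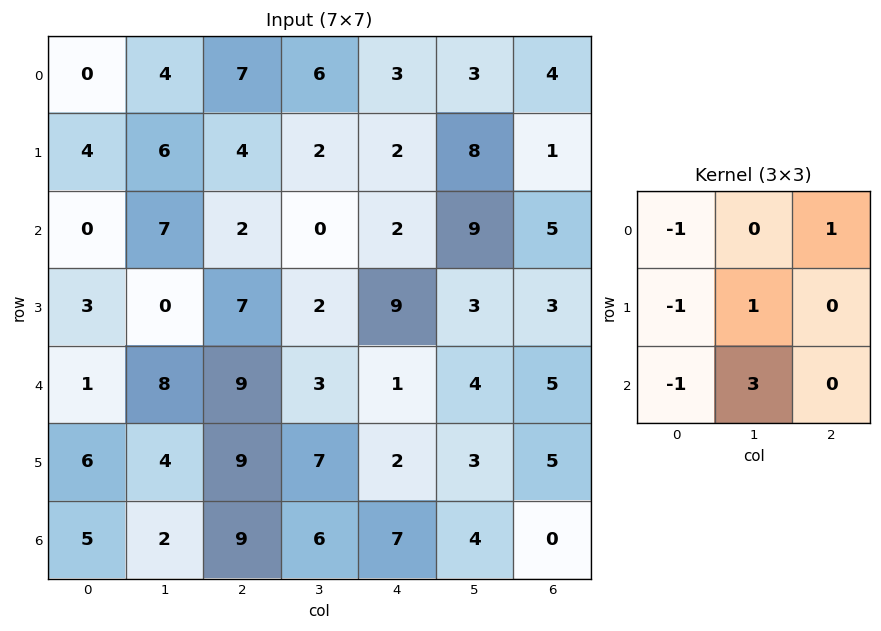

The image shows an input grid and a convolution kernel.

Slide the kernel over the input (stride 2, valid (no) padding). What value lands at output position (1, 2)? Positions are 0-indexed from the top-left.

8

The receptive field on the input at this output position is [2 9 5 / 9 3 3 / 1 4 5]. Elementwise product with the kernel and sum: 2·-1 + 5·1 + 9·-1 + 3·1 + 1·-1 + 4·3.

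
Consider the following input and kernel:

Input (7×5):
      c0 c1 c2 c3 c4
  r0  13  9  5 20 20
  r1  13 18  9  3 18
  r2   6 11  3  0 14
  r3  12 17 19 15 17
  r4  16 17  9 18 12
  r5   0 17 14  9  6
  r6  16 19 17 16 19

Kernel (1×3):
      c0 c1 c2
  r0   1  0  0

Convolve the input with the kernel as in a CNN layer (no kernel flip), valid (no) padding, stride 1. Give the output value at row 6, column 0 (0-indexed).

16

The receptive field on the input at this output position is [16 19 17]. Elementwise product with the kernel and sum: 16·1.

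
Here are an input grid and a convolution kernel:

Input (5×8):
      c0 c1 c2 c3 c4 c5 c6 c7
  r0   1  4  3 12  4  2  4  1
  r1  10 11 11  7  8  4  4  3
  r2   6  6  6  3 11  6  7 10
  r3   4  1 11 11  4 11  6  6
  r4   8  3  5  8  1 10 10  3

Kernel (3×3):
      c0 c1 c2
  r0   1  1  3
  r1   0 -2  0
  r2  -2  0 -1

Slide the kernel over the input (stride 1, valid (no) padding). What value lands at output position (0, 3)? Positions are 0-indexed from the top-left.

-6

The receptive field on the input at this output position is [12 4 2 / 7 8 4 / 3 11 6]. Elementwise product with the kernel and sum: 12·1 + 4·1 + 2·3 + 8·-2 + 3·-2 + 6·-1.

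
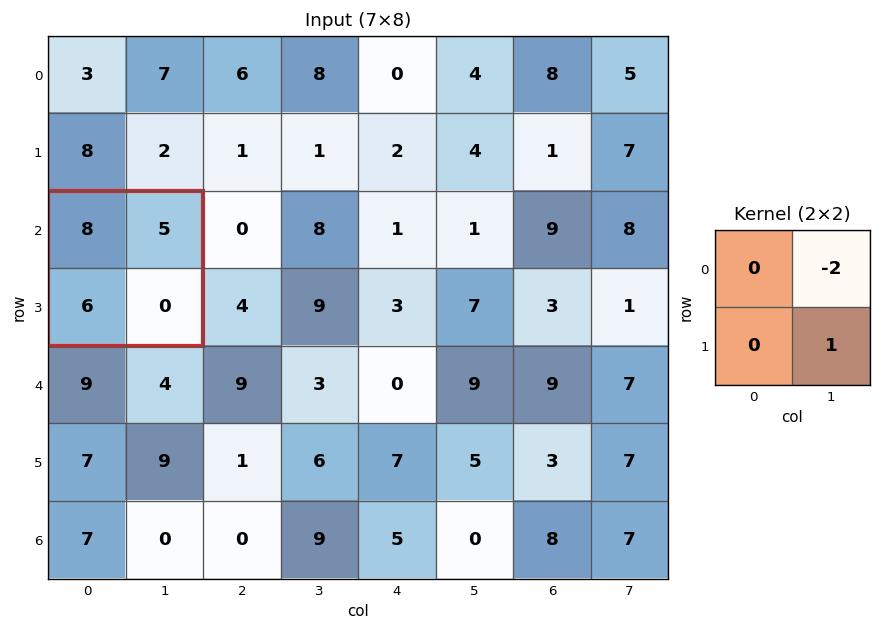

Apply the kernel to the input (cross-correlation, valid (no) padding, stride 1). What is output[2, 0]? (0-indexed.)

-10

The receptive field on the input at this output position is [8 5 / 6 0]. Elementwise product with the kernel and sum: 5·-2 + 0·1.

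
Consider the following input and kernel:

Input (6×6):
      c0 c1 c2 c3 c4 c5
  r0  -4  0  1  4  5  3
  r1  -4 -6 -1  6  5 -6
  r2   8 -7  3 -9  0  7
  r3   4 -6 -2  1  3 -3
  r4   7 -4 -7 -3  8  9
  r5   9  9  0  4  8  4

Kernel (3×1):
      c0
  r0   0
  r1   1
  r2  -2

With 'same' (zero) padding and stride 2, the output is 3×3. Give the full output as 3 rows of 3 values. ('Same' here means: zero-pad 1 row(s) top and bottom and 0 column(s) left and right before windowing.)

4 3 -5
0 7 -6
-11 -7 -8

Output[0,0]: The receptive field on the zero-padded input at this output position is [0 / -4 / -4]. Elementwise product with the kernel and sum: -4·1 + -4·-2.
Output[0,1]: The receptive field on the zero-padded input at this output position is [0 / 1 / -1]. Elementwise product with the kernel and sum: 1·1 + -1·-2.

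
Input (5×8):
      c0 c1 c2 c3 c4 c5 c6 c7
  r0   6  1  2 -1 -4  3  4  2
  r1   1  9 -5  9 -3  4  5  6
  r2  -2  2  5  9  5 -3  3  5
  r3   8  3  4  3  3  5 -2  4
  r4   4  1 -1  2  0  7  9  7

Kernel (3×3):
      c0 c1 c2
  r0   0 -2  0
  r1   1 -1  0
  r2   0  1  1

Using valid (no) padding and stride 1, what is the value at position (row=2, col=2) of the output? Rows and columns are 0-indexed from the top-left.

The receptive field on the input at this output position is [5 9 5 / 4 3 3 / -1 2 0]. Elementwise product with the kernel and sum: 9·-2 + 4·1 + 3·-1 + 2·1 + 0·1.

-15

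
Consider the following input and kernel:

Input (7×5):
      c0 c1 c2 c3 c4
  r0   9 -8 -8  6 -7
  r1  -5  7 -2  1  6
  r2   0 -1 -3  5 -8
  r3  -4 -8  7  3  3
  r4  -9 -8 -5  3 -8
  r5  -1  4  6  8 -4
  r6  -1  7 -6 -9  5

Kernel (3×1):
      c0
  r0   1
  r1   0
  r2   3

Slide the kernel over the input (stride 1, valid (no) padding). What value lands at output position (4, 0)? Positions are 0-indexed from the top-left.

The receptive field on the input at this output position is [-9 / -1 / -1]. Elementwise product with the kernel and sum: -9·1 + -1·3.

-12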